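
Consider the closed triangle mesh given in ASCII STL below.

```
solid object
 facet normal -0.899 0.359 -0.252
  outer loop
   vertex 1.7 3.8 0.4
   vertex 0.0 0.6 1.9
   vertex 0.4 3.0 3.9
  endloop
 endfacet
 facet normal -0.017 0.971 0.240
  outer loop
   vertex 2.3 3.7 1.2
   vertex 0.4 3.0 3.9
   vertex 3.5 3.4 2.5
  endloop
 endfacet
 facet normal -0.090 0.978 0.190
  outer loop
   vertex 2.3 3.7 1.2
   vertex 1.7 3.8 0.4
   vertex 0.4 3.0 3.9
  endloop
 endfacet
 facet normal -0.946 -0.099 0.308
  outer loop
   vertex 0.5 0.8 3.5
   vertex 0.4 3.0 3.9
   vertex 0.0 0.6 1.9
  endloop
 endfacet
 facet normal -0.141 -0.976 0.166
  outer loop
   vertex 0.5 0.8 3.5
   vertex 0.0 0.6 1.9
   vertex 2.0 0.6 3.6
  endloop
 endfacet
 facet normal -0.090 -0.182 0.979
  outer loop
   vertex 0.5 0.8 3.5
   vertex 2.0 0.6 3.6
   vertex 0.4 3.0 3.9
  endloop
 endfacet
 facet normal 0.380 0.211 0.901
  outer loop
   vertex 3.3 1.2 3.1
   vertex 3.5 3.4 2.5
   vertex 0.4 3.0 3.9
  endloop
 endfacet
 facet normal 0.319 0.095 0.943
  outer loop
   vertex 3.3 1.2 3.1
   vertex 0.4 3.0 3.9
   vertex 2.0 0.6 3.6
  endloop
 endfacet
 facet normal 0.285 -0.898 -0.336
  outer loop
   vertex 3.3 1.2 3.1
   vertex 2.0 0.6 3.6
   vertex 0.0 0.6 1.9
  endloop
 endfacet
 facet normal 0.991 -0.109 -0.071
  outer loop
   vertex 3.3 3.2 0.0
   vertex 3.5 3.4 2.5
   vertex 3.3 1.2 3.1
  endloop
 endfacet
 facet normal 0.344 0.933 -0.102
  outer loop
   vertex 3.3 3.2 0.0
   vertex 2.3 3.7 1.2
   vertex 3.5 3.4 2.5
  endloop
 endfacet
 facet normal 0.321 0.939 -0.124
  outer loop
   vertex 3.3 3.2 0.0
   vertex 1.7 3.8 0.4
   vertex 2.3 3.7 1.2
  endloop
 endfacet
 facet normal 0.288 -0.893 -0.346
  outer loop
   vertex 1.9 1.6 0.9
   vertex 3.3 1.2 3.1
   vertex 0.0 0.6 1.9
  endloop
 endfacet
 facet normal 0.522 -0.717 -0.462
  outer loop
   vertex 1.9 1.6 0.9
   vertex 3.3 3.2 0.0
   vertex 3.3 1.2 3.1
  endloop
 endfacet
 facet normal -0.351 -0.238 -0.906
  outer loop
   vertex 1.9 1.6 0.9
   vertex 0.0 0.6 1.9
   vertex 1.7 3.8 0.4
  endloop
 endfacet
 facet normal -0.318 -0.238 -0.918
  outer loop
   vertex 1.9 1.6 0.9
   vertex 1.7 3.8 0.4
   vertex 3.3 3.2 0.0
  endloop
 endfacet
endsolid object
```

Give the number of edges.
24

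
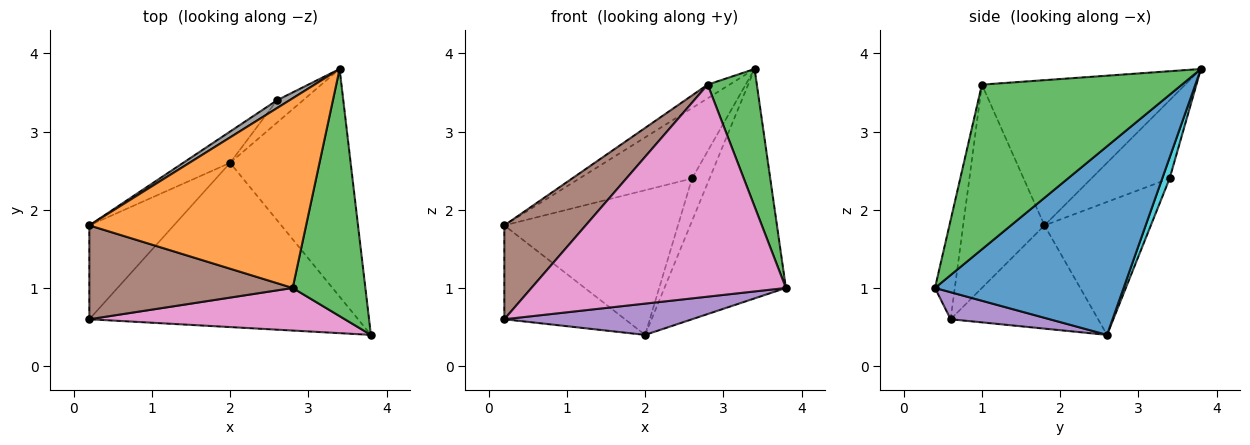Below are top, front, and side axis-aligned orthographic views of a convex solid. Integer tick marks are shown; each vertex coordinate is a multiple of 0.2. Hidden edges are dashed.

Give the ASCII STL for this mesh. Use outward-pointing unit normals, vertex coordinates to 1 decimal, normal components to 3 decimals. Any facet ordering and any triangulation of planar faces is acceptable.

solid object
 facet normal 0.741 0.477 -0.473
  outer loop
   vertex 2.0 2.6 0.4
   vertex 3.4 3.8 3.8
   vertex 3.8 0.4 1.0
  endloop
 endfacet
 facet normal -0.556 0.060 0.829
  outer loop
   vertex 2.8 1.0 3.6
   vertex 3.4 3.8 3.8
   vertex 0.2 1.8 1.8
  endloop
 endfacet
 facet normal 0.893 -0.219 0.394
  outer loop
   vertex 2.8 1.0 3.6
   vertex 3.8 0.4 1.0
   vertex 3.4 3.8 3.8
  endloop
 endfacet
 facet normal -0.654 0.535 -0.535
  outer loop
   vertex 0.2 0.6 0.6
   vertex 0.2 1.8 1.8
   vertex 2.0 2.6 0.4
  endloop
 endfacet
 facet normal 0.098 -0.186 -0.978
  outer loop
   vertex 0.2 0.6 0.6
   vertex 2.0 2.6 0.4
   vertex 3.8 0.4 1.0
  endloop
 endfacet
 facet normal -0.577 -0.577 0.577
  outer loop
   vertex 0.2 0.6 0.6
   vertex 2.8 1.0 3.6
   vertex 0.2 1.8 1.8
  endloop
 endfacet
 facet normal -0.076 -0.978 0.196
  outer loop
   vertex 0.2 0.6 0.6
   vertex 3.8 0.4 1.0
   vertex 2.8 1.0 3.6
  endloop
 endfacet
 facet normal -0.568 0.818 0.091
  outer loop
   vertex 2.6 3.4 2.4
   vertex 0.2 1.8 1.8
   vertex 3.4 3.8 3.8
  endloop
 endfacet
 facet normal -0.514 0.839 -0.181
  outer loop
   vertex 2.6 3.4 2.4
   vertex 2.0 2.6 0.4
   vertex 0.2 1.8 1.8
  endloop
 endfacet
 facet normal 0.349 0.829 -0.436
  outer loop
   vertex 2.6 3.4 2.4
   vertex 3.4 3.8 3.8
   vertex 2.0 2.6 0.4
  endloop
 endfacet
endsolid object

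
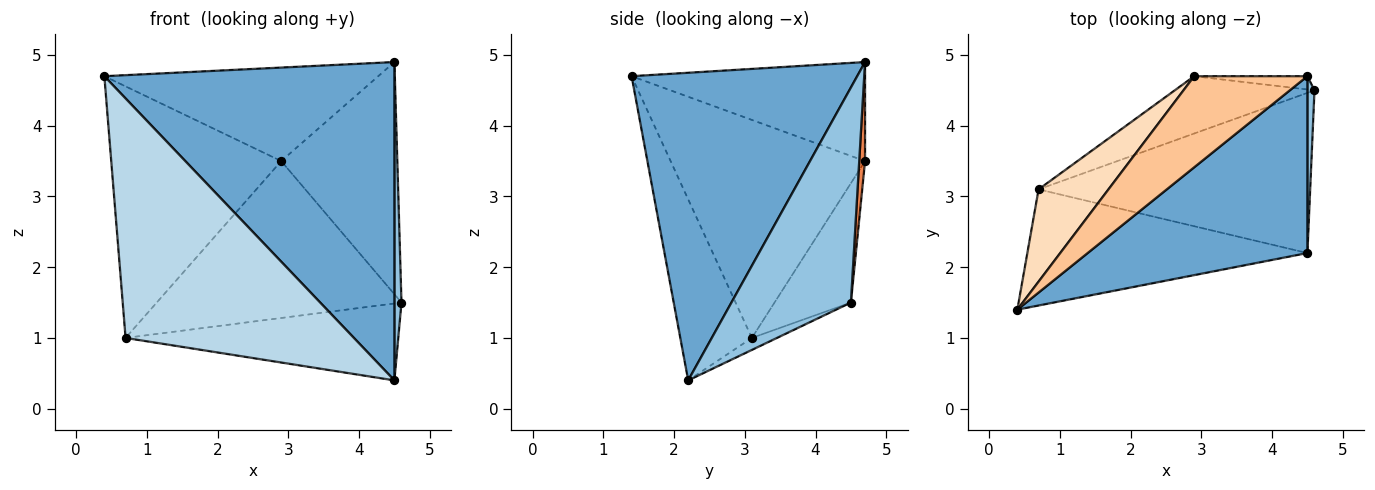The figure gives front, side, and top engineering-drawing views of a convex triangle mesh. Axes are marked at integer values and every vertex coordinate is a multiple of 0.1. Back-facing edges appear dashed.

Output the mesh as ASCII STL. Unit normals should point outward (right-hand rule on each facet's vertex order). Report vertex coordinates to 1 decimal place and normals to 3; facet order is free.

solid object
 facet normal 0.562 -0.723 0.402
  outer loop
   vertex 4.5 4.7 4.9
   vertex 0.4 1.4 4.7
   vertex 4.5 2.2 0.4
  endloop
 endfacet
 facet normal 0.998 -0.059 0.033
  outer loop
   vertex 4.5 4.7 4.9
   vertex 4.5 2.2 0.4
   vertex 4.6 4.5 1.5
  endloop
 endfacet
 facet normal -0.271 -0.866 -0.420
  outer loop
   vertex 0.7 3.1 1.0
   vertex 4.5 2.2 0.4
   vertex 0.4 1.4 4.7
  endloop
 endfacet
 facet normal -0.040 0.433 -0.901
  outer loop
   vertex 0.7 3.1 1.0
   vertex 4.6 4.5 1.5
   vertex 4.5 2.2 0.4
  endloop
 endfacet
 facet normal 0.050 0.997 -0.057
  outer loop
   vertex 2.9 4.7 3.5
   vertex 4.5 4.7 4.9
   vertex 4.6 4.5 1.5
  endloop
 endfacet
 facet normal -0.281 0.901 -0.329
  outer loop
   vertex 2.9 4.7 3.5
   vertex 4.6 4.5 1.5
   vertex 0.7 3.1 1.0
  endloop
 endfacet
 facet normal -0.521 0.611 0.596
  outer loop
   vertex 2.9 4.7 3.5
   vertex 0.4 1.4 4.7
   vertex 4.5 4.7 4.9
  endloop
 endfacet
 facet normal -0.732 0.640 0.235
  outer loop
   vertex 2.9 4.7 3.5
   vertex 0.7 3.1 1.0
   vertex 0.4 1.4 4.7
  endloop
 endfacet
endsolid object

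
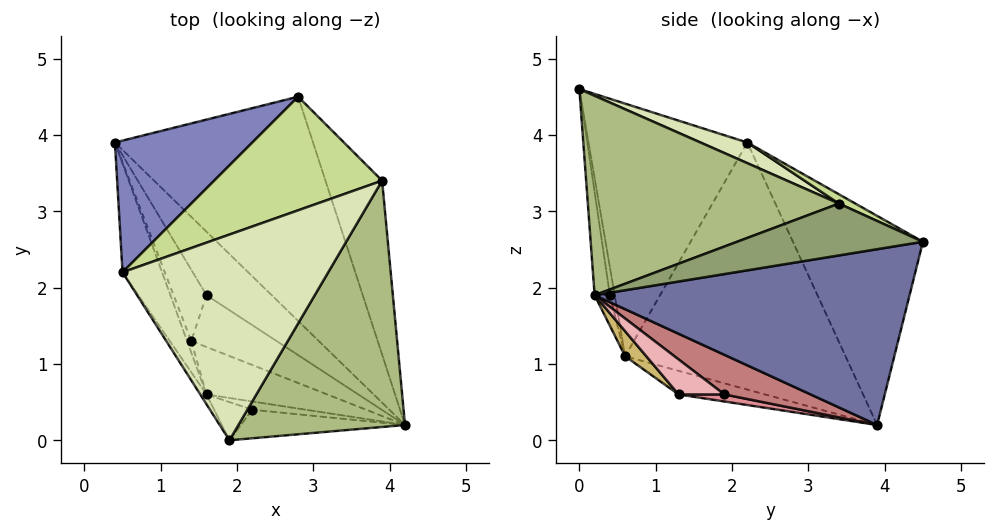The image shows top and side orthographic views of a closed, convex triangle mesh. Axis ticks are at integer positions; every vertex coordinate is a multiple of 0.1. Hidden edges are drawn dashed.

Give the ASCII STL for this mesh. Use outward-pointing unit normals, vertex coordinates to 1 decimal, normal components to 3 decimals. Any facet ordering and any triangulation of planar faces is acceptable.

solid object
 facet normal 0.629 0.320 -0.709
  outer loop
   vertex 2.8 4.5 2.6
   vertex 4.2 0.2 1.9
   vertex 0.4 3.9 0.2
  endloop
 endfacet
 facet normal -0.549 0.754 0.361
  outer loop
   vertex 0.5 2.2 3.9
   vertex 2.8 4.5 2.6
   vertex 0.4 3.9 0.2
  endloop
 endfacet
 facet normal -0.916 -0.373 -0.147
  outer loop
   vertex 1.6 0.6 1.1
   vertex 0.5 2.2 3.9
   vertex 0.4 3.9 0.2
  endloop
 endfacet
 facet normal -0.840 -0.541 -0.021
  outer loop
   vertex 1.6 0.6 1.1
   vertex 1.9 0.0 4.6
   vertex 0.5 2.2 3.9
  endloop
 endfacet
 facet normal 0.639 0.322 -0.698
  outer loop
   vertex 3.9 3.4 3.1
   vertex 4.2 0.2 1.9
   vertex 2.8 4.5 2.6
  endloop
 endfacet
 facet normal 0.757 -0.166 0.632
  outer loop
   vertex 3.9 3.4 3.1
   vertex 1.9 0.0 4.6
   vertex 4.2 0.2 1.9
  endloop
 endfacet
 facet normal 0.049 0.454 0.890
  outer loop
   vertex 3.9 3.4 3.1
   vertex 2.8 4.5 2.6
   vertex 0.5 2.2 3.9
  endloop
 endfacet
 facet normal 0.093 0.355 0.930
  outer loop
   vertex 3.9 3.4 3.1
   vertex 0.5 2.2 3.9
   vertex 1.9 0.0 4.6
  endloop
 endfacet
 facet normal -0.913 -0.376 -0.161
  outer loop
   vertex 1.4 1.3 0.6
   vertex 1.6 0.6 1.1
   vertex 0.4 3.9 0.2
  endloop
 endfacet
 facet normal 0.171 -0.540 -0.824
  outer loop
   vertex 1.4 1.3 0.6
   vertex 4.2 0.2 1.9
   vertex 1.6 0.6 1.1
  endloop
 endfacet
 facet normal -0.098 -0.983 -0.157
  outer loop
   vertex 2.2 0.4 1.9
   vertex 4.2 0.2 1.9
   vertex 1.9 0.0 4.6
  endloop
 endfacet
 facet normal -0.098 -0.980 -0.172
  outer loop
   vertex 2.2 0.4 1.9
   vertex 1.6 0.6 1.1
   vertex 4.2 0.2 1.9
  endloop
 endfacet
 facet normal -0.116 -0.981 -0.158
  outer loop
   vertex 2.2 0.4 1.9
   vertex 1.9 0.0 4.6
   vertex 1.6 0.6 1.1
  endloop
 endfacet
 facet normal 0.514 0.139 -0.846
  outer loop
   vertex 1.6 1.9 0.6
   vertex 0.4 3.9 0.2
   vertex 4.2 0.2 1.9
  endloop
 endfacet
 facet normal 0.209 -0.070 -0.975
  outer loop
   vertex 1.6 1.9 0.6
   vertex 1.4 1.3 0.6
   vertex 0.4 3.9 0.2
  endloop
 endfacet
 facet normal 0.377 -0.126 -0.918
  outer loop
   vertex 1.6 1.9 0.6
   vertex 4.2 0.2 1.9
   vertex 1.4 1.3 0.6
  endloop
 endfacet
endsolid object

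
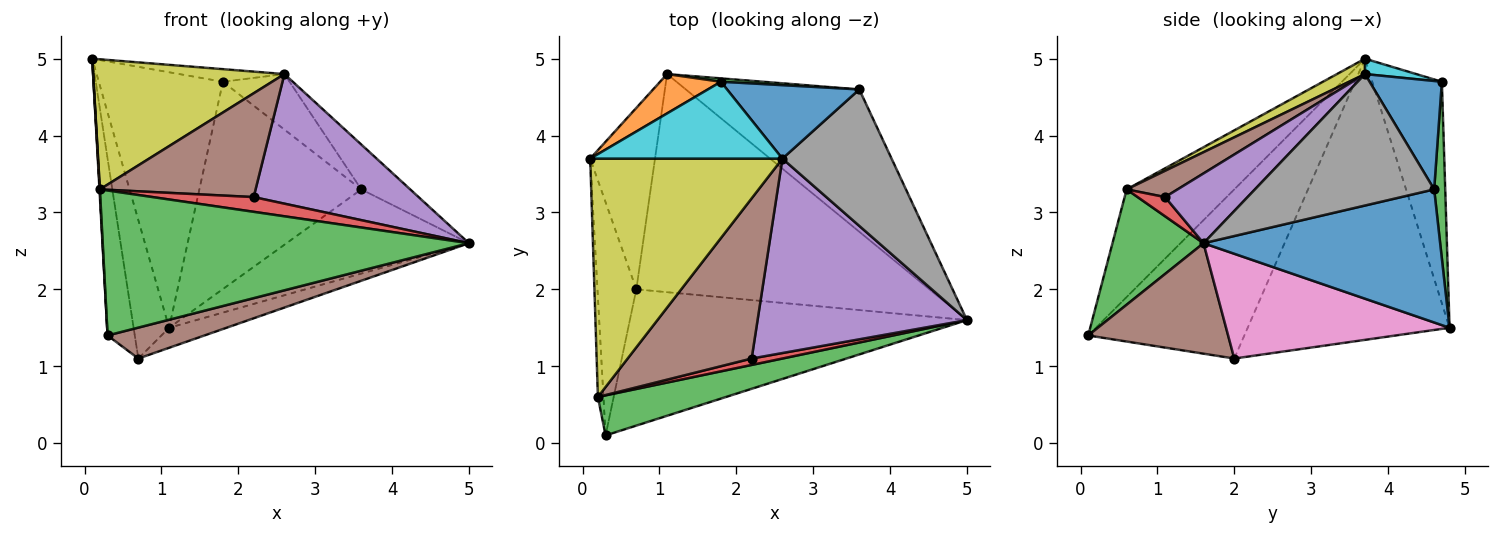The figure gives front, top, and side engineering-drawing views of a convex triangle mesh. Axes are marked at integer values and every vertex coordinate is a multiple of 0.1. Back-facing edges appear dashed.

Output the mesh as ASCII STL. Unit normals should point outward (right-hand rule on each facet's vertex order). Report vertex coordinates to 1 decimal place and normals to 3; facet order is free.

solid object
 facet normal 0.551 0.425 -0.718
  outer loop
   vertex 3.6 4.6 3.3
   vertex 5.0 1.6 2.6
   vertex 1.1 4.8 1.5
  endloop
 endfacet
 facet normal -0.999 -0.004 -0.052
  outer loop
   vertex 0.2 0.6 3.3
   vertex 0.1 3.7 5.0
   vertex 0.3 0.1 1.4
  endloop
 endfacet
 facet normal 0.233 -0.937 0.259
  outer loop
   vertex 0.2 0.6 3.3
   vertex 0.3 0.1 1.4
   vertex 5.0 1.6 2.6
  endloop
 endfacet
 facet normal -0.961 0.167 -0.221
  outer loop
   vertex 0.7 2.0 1.1
   vertex 0.3 0.1 1.4
   vertex 0.1 3.7 5.0
  endloop
 endfacet
 facet normal -0.960 0.169 -0.221
  outer loop
   vertex 0.7 2.0 1.1
   vertex 0.1 3.7 5.0
   vertex 1.1 4.8 1.5
  endloop
 endfacet
 facet normal 0.304 -0.211 -0.929
  outer loop
   vertex 0.7 2.0 1.1
   vertex 5.0 1.6 2.6
   vertex 0.3 0.1 1.4
  endloop
 endfacet
 facet normal 0.335 0.086 -0.938
  outer loop
   vertex 0.7 2.0 1.1
   vertex 1.1 4.8 1.5
   vertex 5.0 1.6 2.6
  endloop
 endfacet
 facet normal 0.753 0.205 0.625
  outer loop
   vertex 2.6 3.7 4.8
   vertex 5.0 1.6 2.6
   vertex 3.6 4.6 3.3
  endloop
 endfacet
 facet normal 0.070 -0.478 0.876
  outer loop
   vertex 2.6 3.7 4.8
   vertex 0.1 3.7 5.0
   vertex 0.2 0.6 3.3
  endloop
 endfacet
 facet normal 0.079 0.161 0.984
  outer loop
   vertex 1.8 4.7 4.7
   vertex 0.1 3.7 5.0
   vertex 2.6 3.7 4.8
  endloop
 endfacet
 facet normal 0.547 0.505 0.668
  outer loop
   vertex 1.8 4.7 4.7
   vertex 2.6 3.7 4.8
   vertex 3.6 4.6 3.3
  endloop
 endfacet
 facet normal -0.485 0.864 0.133
  outer loop
   vertex 1.8 4.7 4.7
   vertex 1.1 4.8 1.5
   vertex 0.1 3.7 5.0
  endloop
 endfacet
 facet normal 0.068 0.998 0.016
  outer loop
   vertex 1.8 4.7 4.7
   vertex 3.6 4.6 3.3
   vertex 1.1 4.8 1.5
  endloop
 endfacet
 facet normal 0.242 -0.890 0.387
  outer loop
   vertex 2.2 1.1 3.2
   vertex 0.2 0.6 3.3
   vertex 5.0 1.6 2.6
  endloop
 endfacet
 facet normal 0.267 -0.535 0.802
  outer loop
   vertex 2.2 1.1 3.2
   vertex 5.0 1.6 2.6
   vertex 2.6 3.7 4.8
  endloop
 endfacet
 facet normal 0.175 -0.535 0.826
  outer loop
   vertex 2.2 1.1 3.2
   vertex 2.6 3.7 4.8
   vertex 0.2 0.6 3.3
  endloop
 endfacet
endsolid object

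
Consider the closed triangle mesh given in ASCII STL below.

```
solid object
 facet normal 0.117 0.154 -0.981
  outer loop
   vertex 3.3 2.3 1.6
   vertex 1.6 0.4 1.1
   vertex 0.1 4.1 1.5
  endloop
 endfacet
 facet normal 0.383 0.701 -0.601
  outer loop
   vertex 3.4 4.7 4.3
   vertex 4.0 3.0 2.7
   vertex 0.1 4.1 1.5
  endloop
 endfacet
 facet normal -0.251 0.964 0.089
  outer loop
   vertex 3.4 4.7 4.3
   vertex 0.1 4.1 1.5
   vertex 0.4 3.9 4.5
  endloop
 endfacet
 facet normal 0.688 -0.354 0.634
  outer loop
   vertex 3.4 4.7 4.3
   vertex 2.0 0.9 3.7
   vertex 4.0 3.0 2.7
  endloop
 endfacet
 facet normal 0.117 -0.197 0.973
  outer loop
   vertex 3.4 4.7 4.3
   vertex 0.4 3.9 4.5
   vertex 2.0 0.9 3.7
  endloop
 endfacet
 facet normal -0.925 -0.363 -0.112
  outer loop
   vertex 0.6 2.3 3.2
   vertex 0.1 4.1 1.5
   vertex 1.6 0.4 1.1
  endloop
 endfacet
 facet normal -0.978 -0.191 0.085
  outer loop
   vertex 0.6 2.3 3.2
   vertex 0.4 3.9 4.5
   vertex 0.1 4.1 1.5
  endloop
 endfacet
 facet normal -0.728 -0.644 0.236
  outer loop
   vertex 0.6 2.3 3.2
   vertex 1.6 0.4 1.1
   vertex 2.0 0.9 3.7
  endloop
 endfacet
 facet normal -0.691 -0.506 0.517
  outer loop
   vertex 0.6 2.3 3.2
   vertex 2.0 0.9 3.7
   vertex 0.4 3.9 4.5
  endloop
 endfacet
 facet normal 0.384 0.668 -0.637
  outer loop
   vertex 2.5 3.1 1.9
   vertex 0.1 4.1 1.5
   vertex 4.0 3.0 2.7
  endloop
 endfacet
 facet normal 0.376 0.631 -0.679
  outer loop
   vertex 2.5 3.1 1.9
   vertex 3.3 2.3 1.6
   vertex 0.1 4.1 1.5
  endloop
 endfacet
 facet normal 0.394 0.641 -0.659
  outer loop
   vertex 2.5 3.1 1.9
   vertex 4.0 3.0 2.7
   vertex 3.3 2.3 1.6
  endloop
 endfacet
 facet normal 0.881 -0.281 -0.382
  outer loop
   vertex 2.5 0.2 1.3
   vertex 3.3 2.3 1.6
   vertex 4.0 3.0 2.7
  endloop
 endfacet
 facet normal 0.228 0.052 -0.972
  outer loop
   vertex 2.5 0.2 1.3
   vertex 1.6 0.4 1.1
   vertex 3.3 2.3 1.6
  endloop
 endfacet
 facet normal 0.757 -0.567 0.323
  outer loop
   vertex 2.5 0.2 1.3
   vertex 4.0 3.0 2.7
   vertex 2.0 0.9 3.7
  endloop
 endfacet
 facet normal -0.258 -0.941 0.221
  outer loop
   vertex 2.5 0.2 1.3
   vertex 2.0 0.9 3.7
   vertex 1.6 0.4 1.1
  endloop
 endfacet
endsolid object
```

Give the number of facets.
16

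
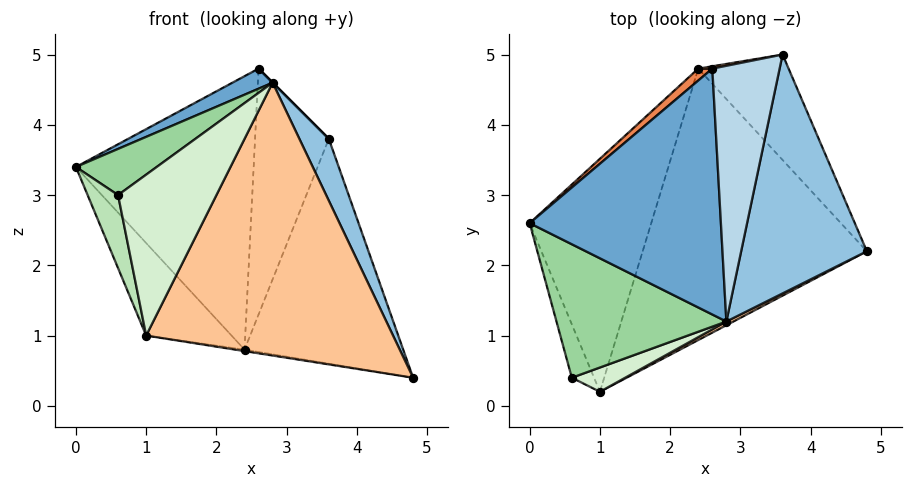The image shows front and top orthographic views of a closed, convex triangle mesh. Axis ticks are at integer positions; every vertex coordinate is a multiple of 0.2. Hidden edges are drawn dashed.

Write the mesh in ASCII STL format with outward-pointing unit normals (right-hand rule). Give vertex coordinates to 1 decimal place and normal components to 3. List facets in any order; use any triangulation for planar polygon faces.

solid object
 facet normal -0.424 -0.074 0.903
  outer loop
   vertex 2.8 1.2 4.6
   vertex 2.6 4.8 4.8
   vertex 0.0 2.6 3.4
  endloop
 endfacet
 facet normal 0.907 -0.105 0.407
  outer loop
   vertex 2.8 1.2 4.6
   vertex 4.8 2.2 0.4
   vertex 3.6 5.0 3.8
  endloop
 endfacet
 facet normal 0.707 0.000 0.707
  outer loop
   vertex 2.8 1.2 4.6
   vertex 3.6 5.0 3.8
   vertex 2.6 4.8 4.8
  endloop
 endfacet
 facet normal 0.673 0.670 -0.314
  outer loop
   vertex 2.4 4.8 0.8
   vertex 3.6 5.0 3.8
   vertex 4.8 2.2 0.4
  endloop
 endfacet
 facet normal -0.656 0.754 0.033
  outer loop
   vertex 2.4 4.8 0.8
   vertex 0.0 2.6 3.4
   vertex 2.6 4.8 4.8
  endloop
 endfacet
 facet normal -0.187 0.982 0.009
  outer loop
   vertex 2.4 4.8 0.8
   vertex 2.6 4.8 4.8
   vertex 3.6 5.0 3.8
  endloop
 endfacet
 facet normal 0.467 -0.884 0.012
  outer loop
   vertex 1.0 0.2 1.0
   vertex 4.8 2.2 0.4
   vertex 2.8 1.2 4.6
  endloop
 endfacet
 facet normal -0.803 0.220 -0.555
  outer loop
   vertex 1.0 0.2 1.0
   vertex 0.0 2.6 3.4
   vertex 2.4 4.8 0.8
  endloop
 endfacet
 facet normal -0.159 0.005 -0.987
  outer loop
   vertex 1.0 0.2 1.0
   vertex 2.4 4.8 0.8
   vertex 4.8 2.2 0.4
  endloop
 endfacet
 facet normal -0.494 -0.284 0.822
  outer loop
   vertex 0.6 0.4 3.0
   vertex 2.8 1.2 4.6
   vertex 0.0 2.6 3.4
  endloop
 endfacet
 facet normal -0.958 -0.231 -0.169
  outer loop
   vertex 0.6 0.4 3.0
   vertex 0.0 2.6 3.4
   vertex 1.0 0.2 1.0
  endloop
 endfacet
 facet normal 0.244 -0.959 0.145
  outer loop
   vertex 0.6 0.4 3.0
   vertex 1.0 0.2 1.0
   vertex 2.8 1.2 4.6
  endloop
 endfacet
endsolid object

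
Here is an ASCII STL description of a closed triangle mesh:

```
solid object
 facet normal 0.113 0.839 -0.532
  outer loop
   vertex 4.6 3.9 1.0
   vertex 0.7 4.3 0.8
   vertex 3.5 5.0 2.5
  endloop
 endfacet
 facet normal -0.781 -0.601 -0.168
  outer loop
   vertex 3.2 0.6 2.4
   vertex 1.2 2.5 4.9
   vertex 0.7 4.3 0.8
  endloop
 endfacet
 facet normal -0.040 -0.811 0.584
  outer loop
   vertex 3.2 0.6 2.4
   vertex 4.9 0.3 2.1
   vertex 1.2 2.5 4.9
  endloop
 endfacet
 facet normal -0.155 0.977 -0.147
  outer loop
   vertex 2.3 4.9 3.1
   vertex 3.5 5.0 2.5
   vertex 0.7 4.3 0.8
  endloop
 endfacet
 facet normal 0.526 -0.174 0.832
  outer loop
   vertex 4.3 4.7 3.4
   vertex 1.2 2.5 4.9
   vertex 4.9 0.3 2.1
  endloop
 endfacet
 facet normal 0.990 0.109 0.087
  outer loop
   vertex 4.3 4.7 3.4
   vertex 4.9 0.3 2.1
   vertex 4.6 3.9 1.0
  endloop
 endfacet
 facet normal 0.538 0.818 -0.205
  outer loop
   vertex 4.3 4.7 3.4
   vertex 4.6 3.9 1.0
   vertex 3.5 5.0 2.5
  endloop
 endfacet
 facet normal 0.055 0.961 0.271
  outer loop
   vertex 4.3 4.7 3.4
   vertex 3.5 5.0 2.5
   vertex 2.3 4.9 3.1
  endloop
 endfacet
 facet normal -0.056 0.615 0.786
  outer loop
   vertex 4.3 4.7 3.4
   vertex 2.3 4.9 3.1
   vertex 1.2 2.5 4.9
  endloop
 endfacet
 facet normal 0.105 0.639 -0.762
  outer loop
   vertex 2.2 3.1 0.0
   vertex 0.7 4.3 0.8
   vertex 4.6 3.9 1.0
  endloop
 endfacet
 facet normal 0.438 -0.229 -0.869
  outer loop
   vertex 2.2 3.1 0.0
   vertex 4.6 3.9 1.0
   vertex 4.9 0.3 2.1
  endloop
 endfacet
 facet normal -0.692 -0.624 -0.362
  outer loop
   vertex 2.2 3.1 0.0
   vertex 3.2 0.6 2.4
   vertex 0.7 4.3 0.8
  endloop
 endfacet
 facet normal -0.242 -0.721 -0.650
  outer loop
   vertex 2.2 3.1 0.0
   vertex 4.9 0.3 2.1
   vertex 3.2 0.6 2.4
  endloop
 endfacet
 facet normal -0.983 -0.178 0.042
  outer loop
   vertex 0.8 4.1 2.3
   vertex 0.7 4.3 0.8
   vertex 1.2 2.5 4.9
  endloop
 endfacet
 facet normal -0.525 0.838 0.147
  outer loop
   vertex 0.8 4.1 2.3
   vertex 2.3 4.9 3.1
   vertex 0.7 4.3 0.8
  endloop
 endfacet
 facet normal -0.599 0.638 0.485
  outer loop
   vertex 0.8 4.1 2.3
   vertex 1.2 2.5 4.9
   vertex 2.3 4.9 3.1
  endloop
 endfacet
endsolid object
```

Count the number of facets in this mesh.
16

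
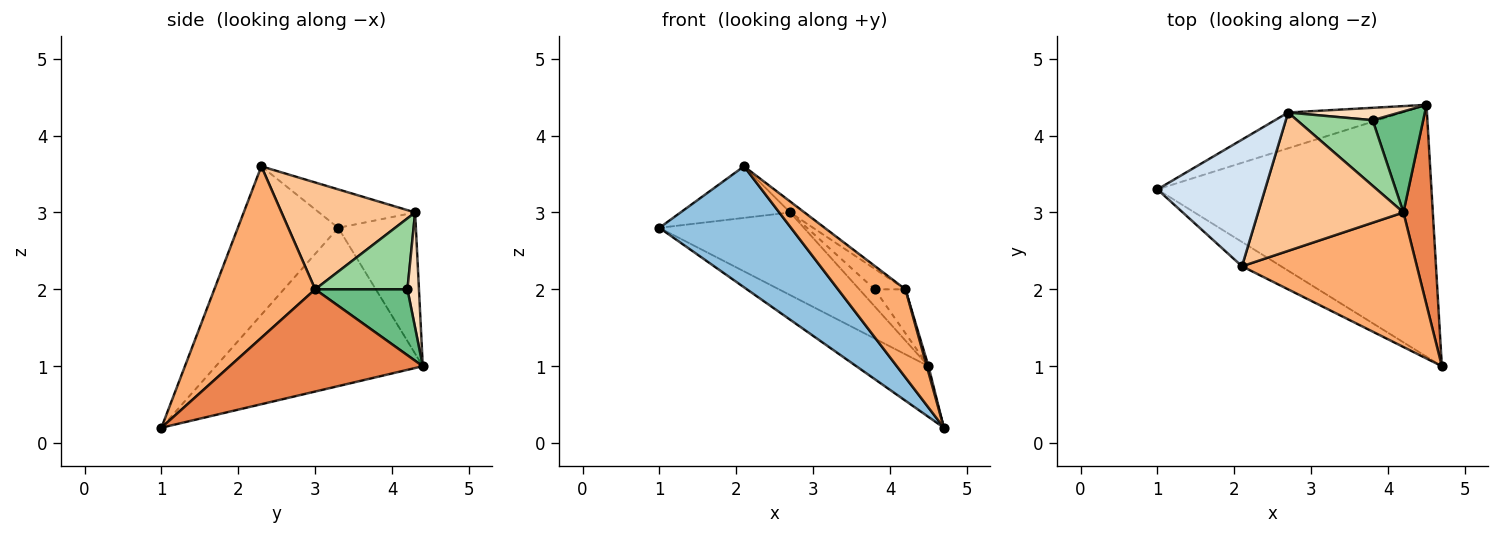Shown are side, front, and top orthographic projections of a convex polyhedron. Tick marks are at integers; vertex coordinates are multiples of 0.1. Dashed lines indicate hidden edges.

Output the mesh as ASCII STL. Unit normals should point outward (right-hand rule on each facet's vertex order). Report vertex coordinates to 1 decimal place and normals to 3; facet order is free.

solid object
 facet normal -0.493 0.172 -0.853
  outer loop
   vertex 4.5 4.4 1.0
   vertex 4.7 1.0 0.2
   vertex 1.0 3.3 2.8
  endloop
 endfacet
 facet normal -0.599 -0.785 -0.158
  outer loop
   vertex 2.1 2.3 3.6
   vertex 1.0 3.3 2.8
   vertex 4.7 1.0 0.2
  endloop
 endfacet
 facet normal -0.442 0.823 -0.357
  outer loop
   vertex 2.7 4.3 3.0
   vertex 4.5 4.4 1.0
   vertex 1.0 3.3 2.8
  endloop
 endfacet
 facet normal -0.314 0.358 0.879
  outer loop
   vertex 2.7 4.3 3.0
   vertex 1.0 3.3 2.8
   vertex 2.1 2.3 3.6
  endloop
 endfacet
 facet normal 0.961 -0.009 0.276
  outer loop
   vertex 4.2 3.0 2.0
   vertex 4.7 1.0 0.2
   vertex 4.5 4.4 1.0
  endloop
 endfacet
 facet normal 0.634 -0.424 0.647
  outer loop
   vertex 4.2 3.0 2.0
   vertex 2.1 2.3 3.6
   vertex 4.7 1.0 0.2
  endloop
 endfacet
 facet normal 0.591 0.064 0.804
  outer loop
   vertex 4.2 3.0 2.0
   vertex 2.7 4.3 3.0
   vertex 2.1 2.3 3.6
  endloop
 endfacet
 facet normal 0.519 0.692 0.502
  outer loop
   vertex 3.8 4.2 2.0
   vertex 4.5 4.4 1.0
   vertex 2.7 4.3 3.0
  endloop
 endfacet
 facet normal 0.767 0.256 0.588
  outer loop
   vertex 3.8 4.2 2.0
   vertex 4.2 3.0 2.0
   vertex 4.5 4.4 1.0
  endloop
 endfacet
 facet normal 0.667 0.222 0.711
  outer loop
   vertex 3.8 4.2 2.0
   vertex 2.7 4.3 3.0
   vertex 4.2 3.0 2.0
  endloop
 endfacet
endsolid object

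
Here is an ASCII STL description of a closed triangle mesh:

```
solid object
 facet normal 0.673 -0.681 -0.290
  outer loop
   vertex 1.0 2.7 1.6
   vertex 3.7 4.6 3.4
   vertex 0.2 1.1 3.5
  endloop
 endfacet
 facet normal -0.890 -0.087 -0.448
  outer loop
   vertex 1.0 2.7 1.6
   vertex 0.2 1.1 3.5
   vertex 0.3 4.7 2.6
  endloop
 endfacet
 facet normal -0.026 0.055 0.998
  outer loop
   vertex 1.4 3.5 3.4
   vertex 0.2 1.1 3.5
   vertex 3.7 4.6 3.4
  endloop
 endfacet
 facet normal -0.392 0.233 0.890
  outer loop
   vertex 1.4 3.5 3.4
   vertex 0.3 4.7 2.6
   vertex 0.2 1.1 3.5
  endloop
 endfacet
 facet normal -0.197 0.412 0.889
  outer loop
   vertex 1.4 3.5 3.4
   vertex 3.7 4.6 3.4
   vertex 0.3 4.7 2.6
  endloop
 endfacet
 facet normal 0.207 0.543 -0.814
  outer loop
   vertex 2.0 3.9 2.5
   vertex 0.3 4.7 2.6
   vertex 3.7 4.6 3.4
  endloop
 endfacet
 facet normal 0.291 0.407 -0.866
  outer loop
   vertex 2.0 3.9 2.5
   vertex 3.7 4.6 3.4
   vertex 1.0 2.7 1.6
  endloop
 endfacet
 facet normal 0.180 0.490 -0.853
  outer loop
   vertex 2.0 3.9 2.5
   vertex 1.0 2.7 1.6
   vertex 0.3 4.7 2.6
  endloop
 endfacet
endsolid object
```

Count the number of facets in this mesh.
8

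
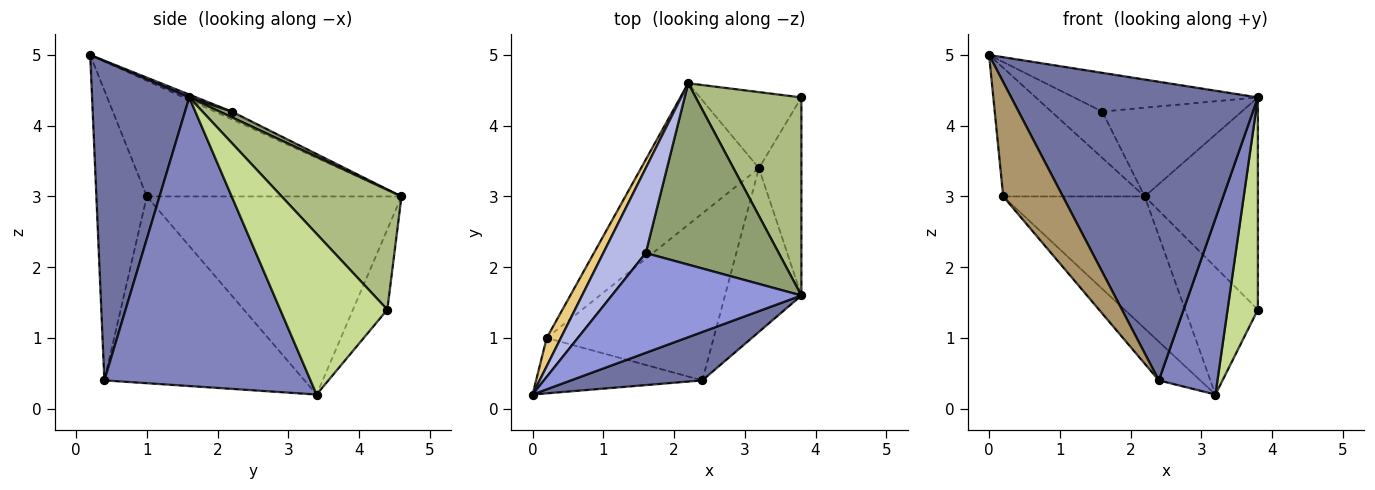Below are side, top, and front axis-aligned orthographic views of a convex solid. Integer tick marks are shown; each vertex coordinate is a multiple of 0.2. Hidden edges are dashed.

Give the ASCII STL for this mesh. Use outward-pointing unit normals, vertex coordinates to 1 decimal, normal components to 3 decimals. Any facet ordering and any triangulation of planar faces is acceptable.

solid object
 facet normal 0.362 -0.920 0.149
  outer loop
   vertex 2.4 0.4 0.4
   vertex 3.8 1.6 4.4
   vertex 0.0 0.2 5.0
  endloop
 endfacet
 facet normal 0.932 -0.265 -0.247
  outer loop
   vertex 2.4 0.4 0.4
   vertex 3.2 3.4 0.2
   vertex 3.8 1.6 4.4
  endloop
 endfacet
 facet normal 0.014 0.362 0.932
  outer loop
   vertex 1.6 2.2 4.2
   vertex 0.0 0.2 5.0
   vertex 3.8 1.6 4.4
  endloop
 endfacet
 facet normal -0.158 0.473 0.867
  outer loop
   vertex 1.6 2.2 4.2
   vertex 2.2 4.6 3.0
   vertex 0.0 0.2 5.0
  endloop
 endfacet
 facet normal 0.038 0.439 0.898
  outer loop
   vertex 1.6 2.2 4.2
   vertex 3.8 1.6 4.4
   vertex 2.2 4.6 3.0
  endloop
 endfacet
 facet normal 0.612 0.578 0.540
  outer loop
   vertex 3.8 4.4 1.4
   vertex 2.2 4.6 3.0
   vertex 3.8 1.6 4.4
  endloop
 endfacet
 facet normal 0.933 -0.264 -0.246
  outer loop
   vertex 3.8 4.4 1.4
   vertex 3.8 1.6 4.4
   vertex 3.2 3.4 0.2
  endloop
 endfacet
 facet normal -0.376 0.796 -0.475
  outer loop
   vertex 3.8 4.4 1.4
   vertex 3.2 3.4 0.2
   vertex 2.2 4.6 3.0
  endloop
 endfacet
 facet normal -0.605 -0.716 -0.347
  outer loop
   vertex 0.2 1.0 3.0
   vertex 2.4 0.4 0.4
   vertex 0.0 0.2 5.0
  endloop
 endfacet
 facet normal -0.737 0.153 -0.659
  outer loop
   vertex 0.2 1.0 3.0
   vertex 3.2 3.4 0.2
   vertex 2.4 0.4 0.4
  endloop
 endfacet
 facet normal -0.869 0.483 0.106
  outer loop
   vertex 0.2 1.0 3.0
   vertex 0.0 0.2 5.0
   vertex 2.2 4.6 3.0
  endloop
 endfacet
 facet normal -0.775 0.431 -0.462
  outer loop
   vertex 0.2 1.0 3.0
   vertex 2.2 4.6 3.0
   vertex 3.2 3.4 0.2
  endloop
 endfacet
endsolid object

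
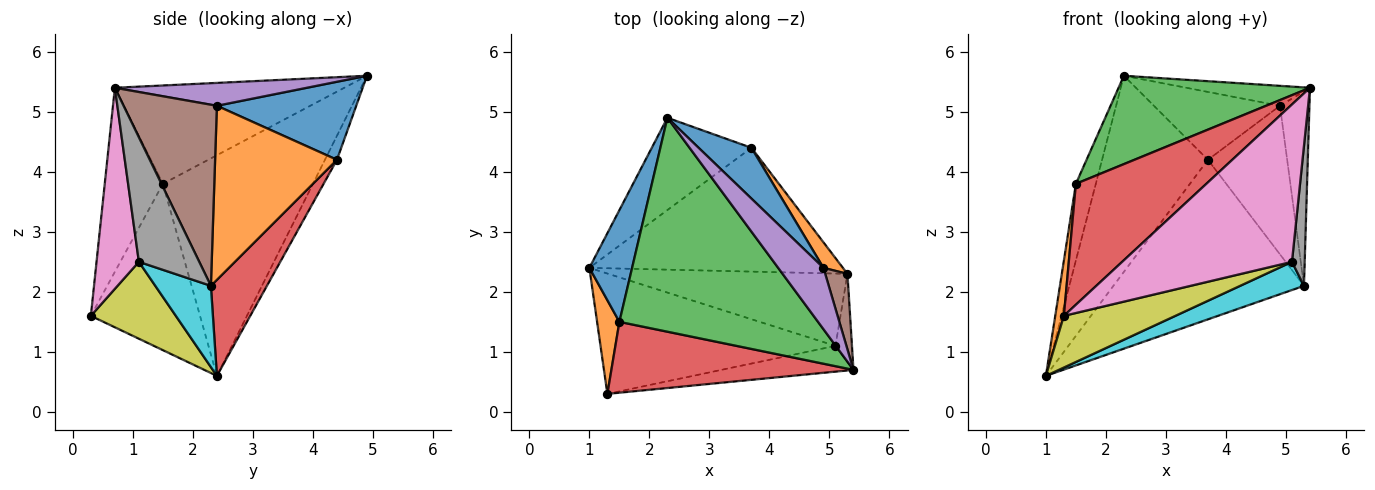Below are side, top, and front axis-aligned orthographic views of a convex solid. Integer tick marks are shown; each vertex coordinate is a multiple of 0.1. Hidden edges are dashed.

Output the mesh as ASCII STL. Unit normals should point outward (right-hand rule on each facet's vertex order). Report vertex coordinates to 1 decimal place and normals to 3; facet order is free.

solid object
 facet normal -0.974 0.129 0.188
  outer loop
   vertex 1.5 1.5 3.8
   vertex 2.3 4.9 5.6
   vertex 1.0 2.4 0.6
  endloop
 endfacet
 facet normal -0.988 -0.078 0.132
  outer loop
   vertex 1.5 1.5 3.8
   vertex 1.0 2.4 0.6
   vertex 1.3 0.3 1.6
  endloop
 endfacet
 facet normal -0.416 -0.347 0.841
  outer loop
   vertex 1.5 1.5 3.8
   vertex 5.4 0.7 5.4
   vertex 2.3 4.9 5.6
  endloop
 endfacet
 facet normal -0.359 -0.805 0.472
  outer loop
   vertex 1.5 1.5 3.8
   vertex 1.3 0.3 1.6
   vertex 5.4 0.7 5.4
  endloop
 endfacet
 facet normal 0.433 0.279 0.857
  outer loop
   vertex 4.9 2.4 5.1
   vertex 2.3 4.9 5.6
   vertex 5.4 0.7 5.4
  endloop
 endfacet
 facet normal 0.947 0.299 0.116
  outer loop
   vertex 4.9 2.4 5.1
   vertex 5.4 0.7 5.4
   vertex 5.3 2.3 2.1
  endloop
 endfacet
 facet normal 0.239 -0.958 -0.157
  outer loop
   vertex 5.1 1.1 2.5
   vertex 5.4 0.7 5.4
   vertex 1.3 0.3 1.6
  endloop
 endfacet
 facet normal 0.970 -0.205 -0.129
  outer loop
   vertex 5.1 1.1 2.5
   vertex 5.3 2.3 2.1
   vertex 5.4 0.7 5.4
  endloop
 endfacet
 facet normal 0.288 -0.378 -0.880
  outer loop
   vertex 5.1 1.1 2.5
   vertex 1.3 0.3 1.6
   vertex 1.0 2.4 0.6
  endloop
 endfacet
 facet normal 0.302 -0.346 -0.888
  outer loop
   vertex 5.1 1.1 2.5
   vertex 1.0 2.4 0.6
   vertex 5.3 2.3 2.1
  endloop
 endfacet
 facet normal 0.663 0.600 0.449
  outer loop
   vertex 3.7 4.4 4.2
   vertex 2.3 4.9 5.6
   vertex 4.9 2.4 5.1
  endloop
 endfacet
 facet normal 0.835 0.543 0.093
  outer loop
   vertex 3.7 4.4 4.2
   vertex 4.9 2.4 5.1
   vertex 5.3 2.3 2.1
  endloop
 endfacet
 facet normal -0.102 0.900 -0.424
  outer loop
   vertex 3.7 4.4 4.2
   vertex 1.0 2.4 0.6
   vertex 2.3 4.9 5.6
  endloop
 endfacet
 facet normal 0.226 0.770 -0.597
  outer loop
   vertex 3.7 4.4 4.2
   vertex 5.3 2.3 2.1
   vertex 1.0 2.4 0.6
  endloop
 endfacet
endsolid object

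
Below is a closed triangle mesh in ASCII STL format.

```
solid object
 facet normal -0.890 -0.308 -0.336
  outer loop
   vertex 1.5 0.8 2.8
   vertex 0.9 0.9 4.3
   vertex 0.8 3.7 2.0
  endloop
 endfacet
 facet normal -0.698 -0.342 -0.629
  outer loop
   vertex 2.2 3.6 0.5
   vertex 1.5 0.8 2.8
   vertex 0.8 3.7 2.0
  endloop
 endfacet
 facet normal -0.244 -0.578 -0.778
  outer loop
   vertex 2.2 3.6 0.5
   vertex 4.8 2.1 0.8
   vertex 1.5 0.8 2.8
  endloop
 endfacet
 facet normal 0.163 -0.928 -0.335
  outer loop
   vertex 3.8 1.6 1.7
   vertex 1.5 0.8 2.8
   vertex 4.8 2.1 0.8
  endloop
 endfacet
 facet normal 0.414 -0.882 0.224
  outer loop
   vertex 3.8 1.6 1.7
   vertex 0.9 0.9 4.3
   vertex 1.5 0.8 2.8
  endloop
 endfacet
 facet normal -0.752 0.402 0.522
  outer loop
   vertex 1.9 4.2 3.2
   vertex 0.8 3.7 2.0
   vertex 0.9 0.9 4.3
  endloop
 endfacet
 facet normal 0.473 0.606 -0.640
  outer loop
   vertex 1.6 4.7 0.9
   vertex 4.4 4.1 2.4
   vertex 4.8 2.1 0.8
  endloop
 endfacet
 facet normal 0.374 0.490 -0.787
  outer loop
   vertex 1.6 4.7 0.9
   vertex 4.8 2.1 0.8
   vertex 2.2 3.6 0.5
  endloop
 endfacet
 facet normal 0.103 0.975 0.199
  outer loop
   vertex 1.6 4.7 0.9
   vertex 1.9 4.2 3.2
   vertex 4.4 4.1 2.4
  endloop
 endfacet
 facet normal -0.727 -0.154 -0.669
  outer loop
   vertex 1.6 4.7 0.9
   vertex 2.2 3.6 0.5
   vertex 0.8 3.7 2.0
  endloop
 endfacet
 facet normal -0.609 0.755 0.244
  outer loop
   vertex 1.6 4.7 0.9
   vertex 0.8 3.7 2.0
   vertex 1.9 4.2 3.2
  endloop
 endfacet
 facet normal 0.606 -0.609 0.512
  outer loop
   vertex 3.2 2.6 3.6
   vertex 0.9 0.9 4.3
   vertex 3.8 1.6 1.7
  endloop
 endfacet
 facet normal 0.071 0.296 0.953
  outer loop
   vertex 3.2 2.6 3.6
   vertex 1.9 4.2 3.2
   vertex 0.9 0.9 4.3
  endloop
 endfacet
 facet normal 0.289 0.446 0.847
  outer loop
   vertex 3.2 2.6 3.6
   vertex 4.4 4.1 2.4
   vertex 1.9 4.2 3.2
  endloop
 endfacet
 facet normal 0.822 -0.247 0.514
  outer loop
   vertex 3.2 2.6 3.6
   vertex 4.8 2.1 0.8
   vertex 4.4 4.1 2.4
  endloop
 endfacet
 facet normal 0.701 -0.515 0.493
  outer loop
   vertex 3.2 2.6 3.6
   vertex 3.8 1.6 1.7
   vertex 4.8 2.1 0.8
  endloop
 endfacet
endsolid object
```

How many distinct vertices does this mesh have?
10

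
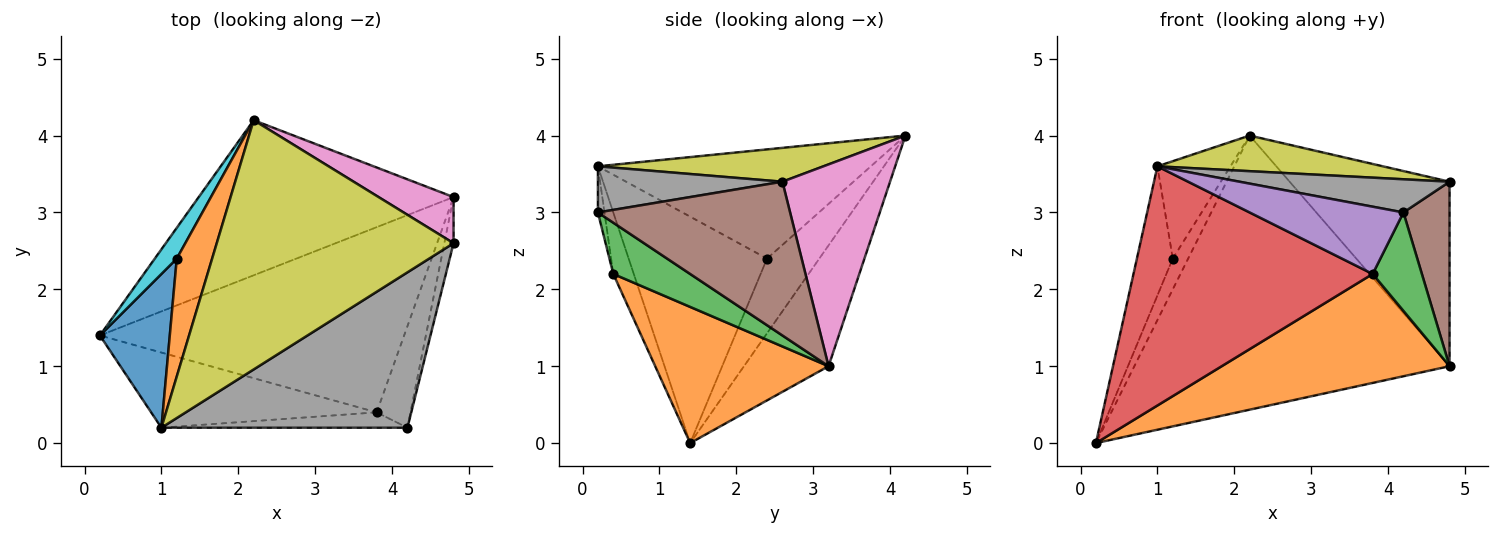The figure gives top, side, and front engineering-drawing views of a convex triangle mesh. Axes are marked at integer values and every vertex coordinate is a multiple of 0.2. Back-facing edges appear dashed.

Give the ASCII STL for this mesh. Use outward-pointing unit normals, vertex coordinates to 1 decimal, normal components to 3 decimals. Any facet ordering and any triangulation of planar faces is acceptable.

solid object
 facet normal -0.227 0.848 -0.480
  outer loop
   vertex 2.2 4.2 4.0
   vertex 4.8 3.2 1.0
   vertex 0.2 1.4 0.0
  endloop
 endfacet
 facet normal 0.360 -0.473 -0.804
  outer loop
   vertex 3.8 0.4 2.2
   vertex 0.2 1.4 0.0
   vertex 4.8 3.2 1.0
  endloop
 endfacet
 facet normal 0.736 -0.471 -0.486
  outer loop
   vertex 3.8 0.4 2.2
   vertex 4.8 3.2 1.0
   vertex 4.2 0.2 3.0
  endloop
 endfacet
 facet normal -0.081 -0.951 -0.299
  outer loop
   vertex 3.8 0.4 2.2
   vertex 1.0 0.2 3.6
   vertex 0.2 1.4 0.0
  endloop
 endfacet
 facet normal -0.042 -0.974 -0.223
  outer loop
   vertex 3.8 0.4 2.2
   vertex 4.2 0.2 3.0
   vertex 1.0 0.2 3.6
  endloop
 endfacet
 facet normal 0.971 -0.233 -0.058
  outer loop
   vertex 4.8 2.6 3.4
   vertex 4.2 0.2 3.0
   vertex 4.8 3.2 1.0
  endloop
 endfacet
 facet normal 0.547 0.812 0.203
  outer loop
   vertex 4.8 2.6 3.4
   vertex 4.8 3.2 1.0
   vertex 2.2 4.2 4.0
  endloop
 endfacet
 facet normal 0.180 -0.205 0.962
  outer loop
   vertex 4.8 2.6 3.4
   vertex 1.0 0.2 3.6
   vertex 4.2 0.2 3.0
  endloop
 endfacet
 facet normal 0.140 -0.140 0.980
  outer loop
   vertex 4.8 2.6 3.4
   vertex 2.2 4.2 4.0
   vertex 1.0 0.2 3.6
  endloop
 endfacet
 facet normal -0.923 0.272 0.272
  outer loop
   vertex 1.2 2.4 2.4
   vertex 2.2 4.2 4.0
   vertex 0.2 1.4 0.0
  endloop
 endfacet
 facet normal -0.927 0.240 0.286
  outer loop
   vertex 1.2 2.4 2.4
   vertex 0.2 1.4 0.0
   vertex 1.0 0.2 3.6
  endloop
 endfacet
 facet normal -0.922 0.247 0.299
  outer loop
   vertex 1.2 2.4 2.4
   vertex 1.0 0.2 3.6
   vertex 2.2 4.2 4.0
  endloop
 endfacet
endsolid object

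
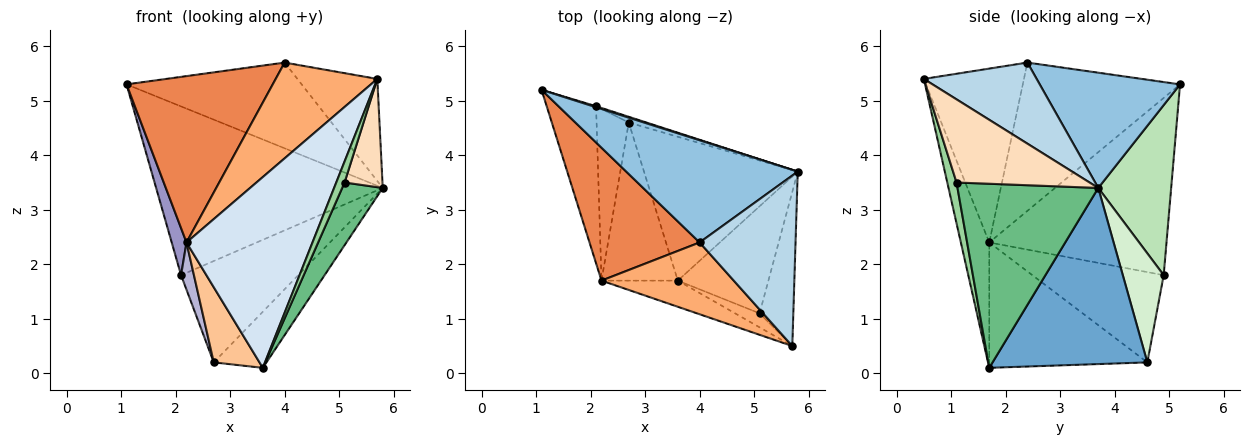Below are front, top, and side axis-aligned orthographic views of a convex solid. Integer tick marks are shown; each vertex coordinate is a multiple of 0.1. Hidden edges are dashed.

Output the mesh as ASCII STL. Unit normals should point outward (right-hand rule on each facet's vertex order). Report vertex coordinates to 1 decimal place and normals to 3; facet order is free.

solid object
 facet normal 0.730 0.248 -0.637
  outer loop
   vertex 2.7 4.6 0.2
   vertex 5.8 3.7 3.4
   vertex 3.6 1.7 0.1
  endloop
 endfacet
 facet normal 0.458 0.571 0.681
  outer loop
   vertex 4.0 2.4 5.7
   vertex 5.8 3.7 3.4
   vertex 1.1 5.2 5.3
  endloop
 endfacet
 facet normal 0.587 0.416 0.695
  outer loop
   vertex 4.0 2.4 5.7
   vertex 5.7 0.5 5.4
   vertex 5.8 3.7 3.4
  endloop
 endfacet
 facet normal -0.218 -0.967 -0.133
  outer loop
   vertex 2.2 1.7 2.4
   vertex 3.6 1.7 0.1
   vertex 5.7 0.5 5.4
  endloop
 endfacet
 facet normal -0.643 -0.598 0.478
  outer loop
   vertex 2.2 1.7 2.4
   vertex 4.0 2.4 5.7
   vertex 1.1 5.2 5.3
  endloop
 endfacet
 facet normal -0.619 -0.628 0.471
  outer loop
   vertex 2.2 1.7 2.4
   vertex 5.7 0.5 5.4
   vertex 4.0 2.4 5.7
  endloop
 endfacet
 facet normal -0.829 -0.240 -0.505
  outer loop
   vertex 2.2 1.7 2.4
   vertex 2.7 4.6 0.2
   vertex 3.6 1.7 0.1
  endloop
 endfacet
 facet normal 0.896 -0.255 -0.364
  outer loop
   vertex 5.1 1.1 3.5
   vertex 5.8 3.7 3.4
   vertex 5.7 0.5 5.4
  endloop
 endfacet
 facet normal 0.869 -0.250 -0.427
  outer loop
   vertex 5.1 1.1 3.5
   vertex 3.6 1.7 0.1
   vertex 5.8 3.7 3.4
  endloop
 endfacet
 facet normal 0.679 -0.611 -0.407
  outer loop
   vertex 5.1 1.1 3.5
   vertex 5.7 0.5 5.4
   vertex 3.6 1.7 0.1
  endloop
 endfacet
 facet normal 0.306 0.952 0.006
  outer loop
   vertex 2.1 4.9 1.8
   vertex 1.1 5.2 5.3
   vertex 5.8 3.7 3.4
  endloop
 endfacet
 facet normal 0.329 0.943 -0.053
  outer loop
   vertex 2.1 4.9 1.8
   vertex 5.8 3.7 3.4
   vertex 2.7 4.6 0.2
  endloop
 endfacet
 facet normal -0.960 -0.080 -0.267
  outer loop
   vertex 2.1 4.9 1.8
   vertex 2.2 1.7 2.4
   vertex 1.1 5.2 5.3
  endloop
 endfacet
 facet normal -0.938 -0.092 -0.334
  outer loop
   vertex 2.1 4.9 1.8
   vertex 2.7 4.6 0.2
   vertex 2.2 1.7 2.4
  endloop
 endfacet
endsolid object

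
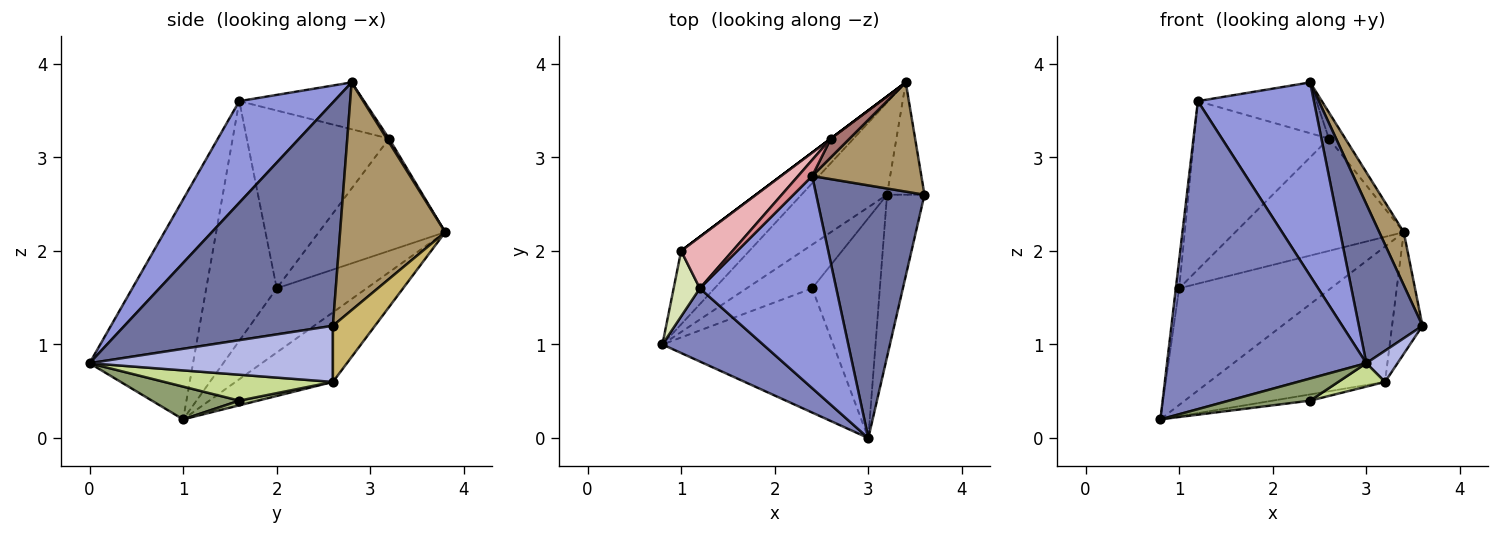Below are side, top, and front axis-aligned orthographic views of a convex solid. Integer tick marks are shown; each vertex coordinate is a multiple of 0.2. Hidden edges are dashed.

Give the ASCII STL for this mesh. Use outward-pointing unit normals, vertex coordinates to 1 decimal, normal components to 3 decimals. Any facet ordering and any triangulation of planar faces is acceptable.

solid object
 facet normal 0.868 -0.265 0.421
  outer loop
   vertex 2.4 2.8 3.8
   vertex 3.0 0.0 0.8
   vertex 3.6 2.6 1.2
  endloop
 endfacet
 facet normal -0.451 -0.868 0.206
  outer loop
   vertex 1.2 1.6 3.6
   vertex 0.8 1.0 0.2
   vertex 3.0 0.0 0.8
  endloop
 endfacet
 facet normal 0.482 -0.590 0.647
  outer loop
   vertex 1.2 1.6 3.6
   vertex 3.0 0.0 0.8
   vertex 2.4 2.8 3.8
  endloop
 endfacet
 facet normal 0.827 -0.106 -0.552
  outer loop
   vertex 3.2 2.6 0.6
   vertex 3.6 2.6 1.2
   vertex 3.0 0.0 0.8
  endloop
 endfacet
 facet normal 0.186 -0.172 -0.967
  outer loop
   vertex 2.4 1.6 0.4
   vertex 3.0 0.0 0.8
   vertex 0.8 1.0 0.2
  endloop
 endfacet
 facet normal 0.071 0.141 -0.987
  outer loop
   vertex 2.4 1.6 0.4
   vertex 0.8 1.0 0.2
   vertex 3.2 2.6 0.6
  endloop
 endfacet
 facet normal 0.356 -0.099 -0.929
  outer loop
   vertex 2.4 1.6 0.4
   vertex 3.2 2.6 0.6
   vertex 3.0 0.0 0.8
  endloop
 endfacet
 facet normal -0.993 0.047 0.109
  outer loop
   vertex 1.0 2.0 1.6
   vertex 0.8 1.0 0.2
   vertex 1.2 1.6 3.6
  endloop
 endfacet
 facet normal 0.882 -0.206 0.423
  outer loop
   vertex 3.4 3.8 2.2
   vertex 2.4 2.8 3.8
   vertex 3.6 2.6 1.2
  endloop
 endfacet
 facet normal 0.713 0.515 -0.475
  outer loop
   vertex 3.4 3.8 2.2
   vertex 3.6 2.6 1.2
   vertex 3.2 2.6 0.6
  endloop
 endfacet
 facet normal -0.416 0.752 -0.512
  outer loop
   vertex 3.4 3.8 2.2
   vertex 3.2 2.6 0.6
   vertex 0.8 1.0 0.2
  endloop
 endfacet
 facet normal -0.448 0.756 -0.476
  outer loop
   vertex 3.4 3.8 2.2
   vertex 0.8 1.0 0.2
   vertex 1.0 2.0 1.6
  endloop
 endfacet
 facet normal 0.115 0.808 0.577
  outer loop
   vertex 2.6 3.2 3.2
   vertex 2.4 2.8 3.8
   vertex 3.4 3.8 2.2
  endloop
 endfacet
 facet normal -0.600 0.800 0.000
  outer loop
   vertex 2.6 3.2 3.2
   vertex 3.4 3.8 2.2
   vertex 1.0 2.0 1.6
  endloop
 endfacet
 facet normal -0.708 0.673 0.213
  outer loop
   vertex 2.6 3.2 3.2
   vertex 1.2 1.6 3.6
   vertex 2.4 2.8 3.8
  endloop
 endfacet
 facet normal -0.710 0.673 0.206
  outer loop
   vertex 2.6 3.2 3.2
   vertex 1.0 2.0 1.6
   vertex 1.2 1.6 3.6
  endloop
 endfacet
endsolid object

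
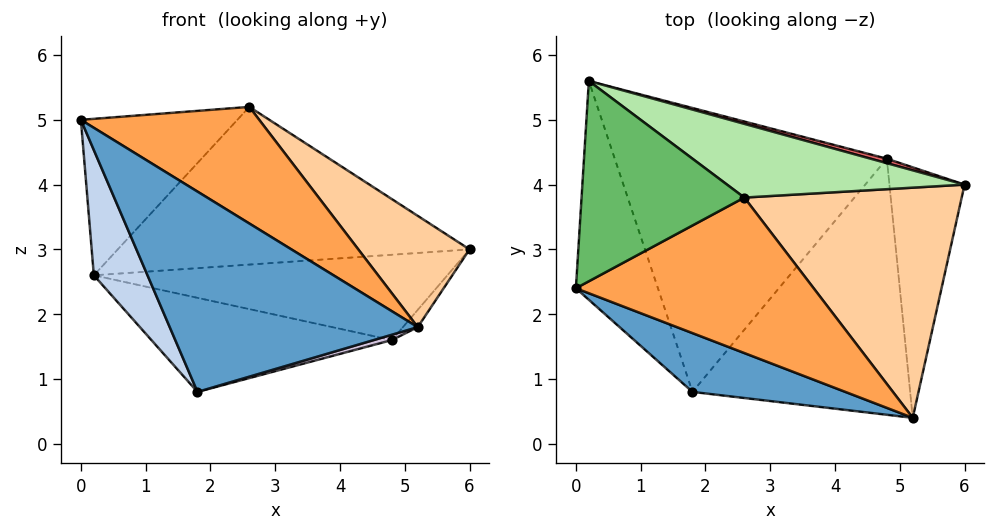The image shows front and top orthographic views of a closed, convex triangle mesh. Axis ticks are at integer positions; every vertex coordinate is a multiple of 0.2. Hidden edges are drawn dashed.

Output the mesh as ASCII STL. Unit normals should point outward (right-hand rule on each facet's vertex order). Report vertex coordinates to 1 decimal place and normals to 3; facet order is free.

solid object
 facet normal -0.192 -0.942 0.276
  outer loop
   vertex 1.8 0.8 0.8
   vertex 5.2 0.4 1.8
   vertex 0.0 2.4 5.0
  endloop
 endfacet
 facet normal -0.927 -0.187 -0.326
  outer loop
   vertex 1.8 0.8 0.8
   vertex 0.0 2.4 5.0
   vertex 0.2 5.6 2.6
  endloop
 endfacet
 facet normal 0.253 -0.580 0.774
  outer loop
   vertex 2.6 3.8 5.2
   vertex 0.0 2.4 5.0
   vertex 5.2 0.4 1.8
  endloop
 endfacet
 facet normal 0.520 -0.372 0.769
  outer loop
   vertex 2.6 3.8 5.2
   vertex 5.2 0.4 1.8
   vertex 6.0 4.0 3.0
  endloop
 endfacet
 facet normal -0.365 0.573 0.734
  outer loop
   vertex 2.6 3.8 5.2
   vertex 0.2 5.6 2.6
   vertex 0.0 2.4 5.0
  endloop
 endfacet
 facet normal 0.216 0.885 0.413
  outer loop
   vertex 2.6 3.8 5.2
   vertex 6.0 4.0 3.0
   vertex 0.2 5.6 2.6
  endloop
 endfacet
 facet normal 0.262 0.964 0.050
  outer loop
   vertex 4.8 4.4 1.6
   vertex 0.2 5.6 2.6
   vertex 6.0 4.0 3.0
  endloop
 endfacet
 facet normal -0.123 0.312 -0.942
  outer loop
   vertex 4.8 4.4 1.6
   vertex 1.8 0.8 0.8
   vertex 0.2 5.6 2.6
  endloop
 endfacet
 facet normal 0.765 0.044 -0.643
  outer loop
   vertex 4.8 4.4 1.6
   vertex 6.0 4.0 3.0
   vertex 5.2 0.4 1.8
  endloop
 endfacet
 facet normal 0.280 -0.020 -0.960
  outer loop
   vertex 4.8 4.4 1.6
   vertex 5.2 0.4 1.8
   vertex 1.8 0.8 0.8
  endloop
 endfacet
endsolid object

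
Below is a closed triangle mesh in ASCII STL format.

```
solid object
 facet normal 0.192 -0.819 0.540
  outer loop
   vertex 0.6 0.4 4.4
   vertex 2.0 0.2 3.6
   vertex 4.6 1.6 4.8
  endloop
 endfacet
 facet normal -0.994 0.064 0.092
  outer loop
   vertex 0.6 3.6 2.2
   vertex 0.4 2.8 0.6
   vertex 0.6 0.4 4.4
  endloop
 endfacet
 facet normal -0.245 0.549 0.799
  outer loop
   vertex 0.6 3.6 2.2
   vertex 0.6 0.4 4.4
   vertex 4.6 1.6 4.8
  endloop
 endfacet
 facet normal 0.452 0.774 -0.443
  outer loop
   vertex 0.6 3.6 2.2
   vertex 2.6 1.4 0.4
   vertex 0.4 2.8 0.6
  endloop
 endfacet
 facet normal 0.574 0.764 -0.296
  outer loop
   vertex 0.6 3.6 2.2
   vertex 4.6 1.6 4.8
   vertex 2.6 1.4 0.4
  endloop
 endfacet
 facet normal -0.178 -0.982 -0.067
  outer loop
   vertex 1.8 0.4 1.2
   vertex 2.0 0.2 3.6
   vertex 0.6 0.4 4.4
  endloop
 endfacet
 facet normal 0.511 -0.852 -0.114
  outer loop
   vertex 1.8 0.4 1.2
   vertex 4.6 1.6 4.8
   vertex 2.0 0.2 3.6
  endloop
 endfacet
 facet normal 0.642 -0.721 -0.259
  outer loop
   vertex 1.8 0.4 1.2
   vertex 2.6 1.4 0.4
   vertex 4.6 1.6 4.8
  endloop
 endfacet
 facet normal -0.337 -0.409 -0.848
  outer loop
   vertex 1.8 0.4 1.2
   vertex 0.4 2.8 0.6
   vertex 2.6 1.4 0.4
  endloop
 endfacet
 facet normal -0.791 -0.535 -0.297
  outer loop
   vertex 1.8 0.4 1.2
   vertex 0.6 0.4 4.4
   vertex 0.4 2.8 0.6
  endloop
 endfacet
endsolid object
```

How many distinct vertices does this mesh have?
7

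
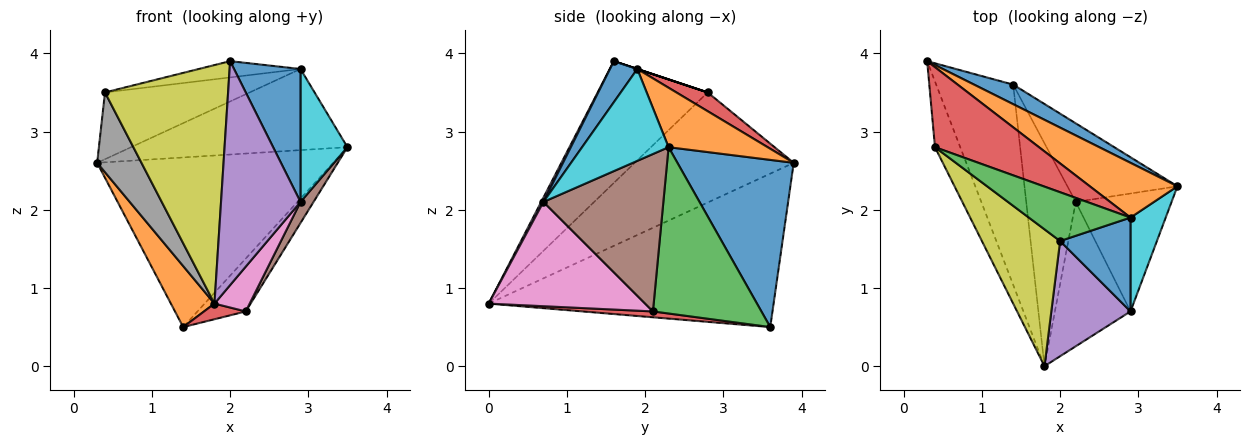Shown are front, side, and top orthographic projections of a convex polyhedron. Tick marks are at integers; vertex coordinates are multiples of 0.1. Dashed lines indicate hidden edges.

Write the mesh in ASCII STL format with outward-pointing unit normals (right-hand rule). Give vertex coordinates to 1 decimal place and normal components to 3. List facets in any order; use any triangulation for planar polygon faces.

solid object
 facet normal 0.440 0.892 0.103
  outer loop
   vertex 1.4 3.6 0.5
   vertex 0.3 3.9 2.6
   vertex 3.5 2.3 2.8
  endloop
 endfacet
 facet normal -0.885 -0.135 -0.444
  outer loop
   vertex 1.4 3.6 0.5
   vertex 1.8 0.0 0.8
   vertex 0.3 3.9 2.6
  endloop
 endfacet
 facet normal 0.782 0.348 -0.517
  outer loop
   vertex 2.2 2.1 0.7
   vertex 1.4 3.6 0.5
   vertex 3.5 2.3 2.8
  endloop
 endfacet
 facet normal 0.117 -0.070 -0.991
  outer loop
   vertex 2.2 2.1 0.7
   vertex 1.8 0.0 0.8
   vertex 1.4 3.6 0.5
  endloop
 endfacet
 facet normal 0.025 -0.889 0.457
  outer loop
   vertex 2.9 0.7 2.1
   vertex 2.0 1.6 3.9
   vertex 1.8 0.0 0.8
  endloop
 endfacet
 facet normal 0.851 -0.092 -0.518
  outer loop
   vertex 2.9 0.7 2.1
   vertex 2.2 2.1 0.7
   vertex 3.5 2.3 2.8
  endloop
 endfacet
 facet normal 0.797 -0.179 -0.577
  outer loop
   vertex 2.9 0.7 2.1
   vertex 1.8 0.0 0.8
   vertex 2.2 2.1 0.7
  endloop
 endfacet
 facet normal -0.941 -0.262 -0.216
  outer loop
   vertex 0.4 2.8 3.5
   vertex 0.3 3.9 2.6
   vertex 1.8 0.0 0.8
  endloop
 endfacet
 facet normal -0.613 -0.686 0.393
  outer loop
   vertex 0.4 2.8 3.5
   vertex 1.8 0.0 0.8
   vertex 2.0 1.6 3.9
  endloop
 endfacet
 facet normal 0.833 -0.452 0.319
  outer loop
   vertex 2.9 1.9 3.8
   vertex 2.9 0.7 2.1
   vertex 3.5 2.3 2.8
  endloop
 endfacet
 facet normal 0.319 -0.774 0.547
  outer loop
   vertex 2.9 1.9 3.8
   vertex 2.0 1.6 3.9
   vertex 2.9 0.7 2.1
  endloop
 endfacet
 facet normal 0.355 0.775 0.523
  outer loop
   vertex 2.9 1.9 3.8
   vertex 3.5 2.3 2.8
   vertex 0.3 3.9 2.6
  endloop
 endfacet
 facet normal 0.000 0.316 0.949
  outer loop
   vertex 2.9 1.9 3.8
   vertex 0.4 2.8 3.5
   vertex 2.0 1.6 3.9
  endloop
 endfacet
 facet normal 0.137 0.635 0.760
  outer loop
   vertex 2.9 1.9 3.8
   vertex 0.3 3.9 2.6
   vertex 0.4 2.8 3.5
  endloop
 endfacet
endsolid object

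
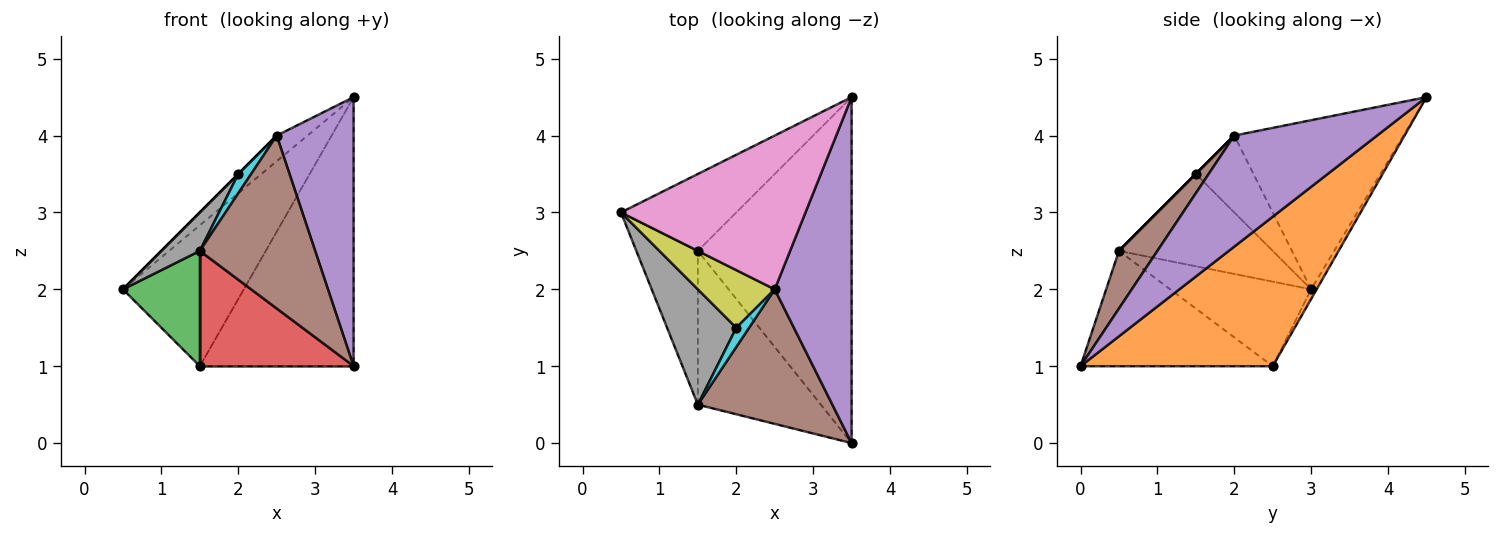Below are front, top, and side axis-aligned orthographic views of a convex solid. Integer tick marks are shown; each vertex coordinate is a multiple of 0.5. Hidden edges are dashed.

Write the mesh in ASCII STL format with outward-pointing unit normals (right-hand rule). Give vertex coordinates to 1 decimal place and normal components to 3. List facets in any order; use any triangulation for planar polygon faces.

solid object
 facet normal -0.040 0.877 -0.478
  outer loop
   vertex 1.5 2.5 1.0
   vertex 0.5 3.0 2.0
   vertex 3.5 4.5 4.5
  endloop
 endfacet
 facet normal 0.609 0.487 -0.626
  outer loop
   vertex 1.5 2.5 1.0
   vertex 3.5 4.5 4.5
   vertex 3.5 0.0 1.0
  endloop
 endfacet
 facet normal -0.740 -0.404 -0.538
  outer loop
   vertex 1.5 0.5 2.5
   vertex 0.5 3.0 2.0
   vertex 1.5 2.5 1.0
  endloop
 endfacet
 facet normal -0.600 -0.480 -0.640
  outer loop
   vertex 1.5 0.5 2.5
   vertex 1.5 2.5 1.0
   vertex 3.5 0.0 1.0
  endloop
 endfacet
 facet normal 0.752 -0.405 0.520
  outer loop
   vertex 2.5 2.0 4.0
   vertex 3.5 0.0 1.0
   vertex 3.5 4.5 4.5
  endloop
 endfacet
 facet normal 0.254 -0.763 0.594
  outer loop
   vertex 2.5 2.0 4.0
   vertex 1.5 0.5 2.5
   vertex 3.5 0.0 1.0
  endloop
 endfacet
 facet normal -0.671 0.122 0.732
  outer loop
   vertex 2.5 2.0 4.0
   vertex 3.5 4.5 4.5
   vertex 0.5 3.0 2.0
  endloop
 endfacet
 facet normal -0.784 -0.196 0.588
  outer loop
   vertex 2.0 1.5 3.5
   vertex 0.5 3.0 2.0
   vertex 1.5 0.5 2.5
  endloop
 endfacet
 facet normal -0.707 0.000 0.707
  outer loop
   vertex 2.0 1.5 3.5
   vertex 2.5 2.0 4.0
   vertex 0.5 3.0 2.0
  endloop
 endfacet
 facet normal 0.000 -0.707 0.707
  outer loop
   vertex 2.0 1.5 3.5
   vertex 1.5 0.5 2.5
   vertex 2.5 2.0 4.0
  endloop
 endfacet
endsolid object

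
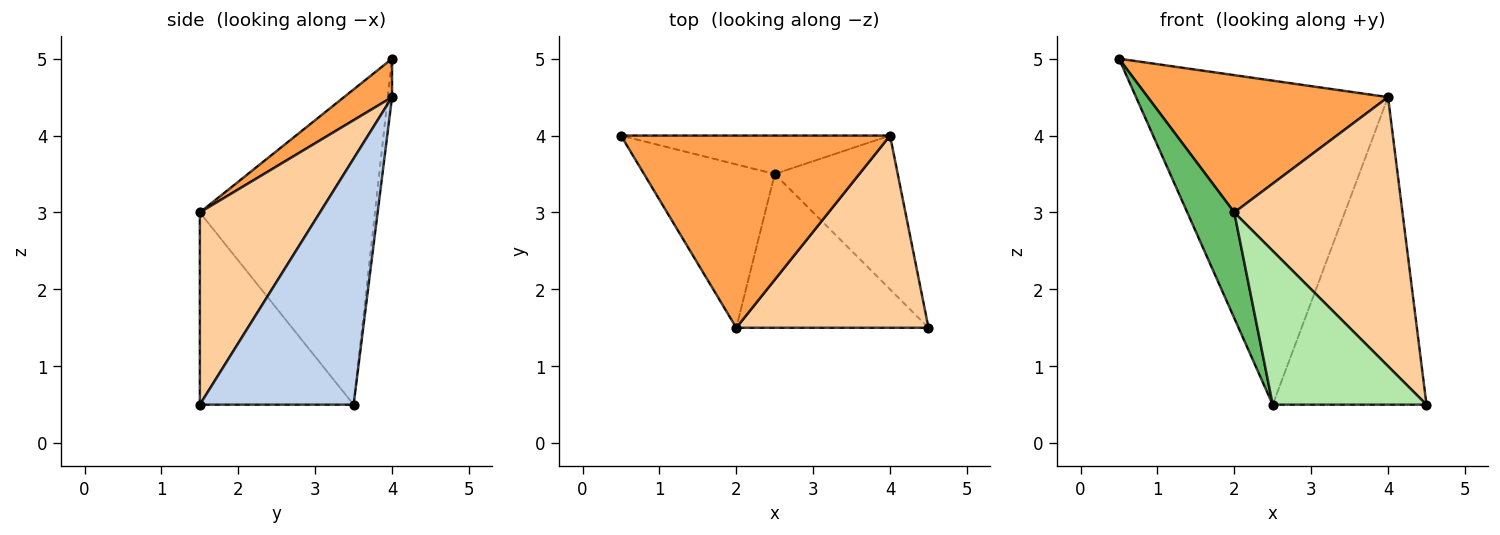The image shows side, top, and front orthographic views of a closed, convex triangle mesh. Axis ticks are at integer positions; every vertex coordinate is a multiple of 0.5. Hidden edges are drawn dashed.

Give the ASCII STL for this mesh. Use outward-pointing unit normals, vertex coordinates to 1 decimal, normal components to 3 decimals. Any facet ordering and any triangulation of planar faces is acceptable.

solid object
 facet normal -0.017 0.993 -0.118
  outer loop
   vertex 2.5 3.5 0.5
   vertex 0.5 4.0 5.0
   vertex 4.0 4.0 4.5
  endloop
 endfacet
 facet normal 0.667 0.667 -0.333
  outer loop
   vertex 2.5 3.5 0.5
   vertex 4.0 4.0 4.5
   vertex 4.5 1.5 0.5
  endloop
 endfacet
 facet normal 0.115 -0.577 0.808
  outer loop
   vertex 2.0 1.5 3.0
   vertex 4.0 4.0 4.5
   vertex 0.5 4.0 5.0
  endloop
 endfacet
 facet normal 0.503 -0.704 0.503
  outer loop
   vertex 2.0 1.5 3.0
   vertex 4.5 1.5 0.5
   vertex 4.0 4.0 4.5
  endloop
 endfacet
 facet normal -0.897 -0.241 -0.372
  outer loop
   vertex 2.0 1.5 3.0
   vertex 0.5 4.0 5.0
   vertex 2.5 3.5 0.5
  endloop
 endfacet
 facet normal -0.577 -0.577 -0.577
  outer loop
   vertex 2.0 1.5 3.0
   vertex 2.5 3.5 0.5
   vertex 4.5 1.5 0.5
  endloop
 endfacet
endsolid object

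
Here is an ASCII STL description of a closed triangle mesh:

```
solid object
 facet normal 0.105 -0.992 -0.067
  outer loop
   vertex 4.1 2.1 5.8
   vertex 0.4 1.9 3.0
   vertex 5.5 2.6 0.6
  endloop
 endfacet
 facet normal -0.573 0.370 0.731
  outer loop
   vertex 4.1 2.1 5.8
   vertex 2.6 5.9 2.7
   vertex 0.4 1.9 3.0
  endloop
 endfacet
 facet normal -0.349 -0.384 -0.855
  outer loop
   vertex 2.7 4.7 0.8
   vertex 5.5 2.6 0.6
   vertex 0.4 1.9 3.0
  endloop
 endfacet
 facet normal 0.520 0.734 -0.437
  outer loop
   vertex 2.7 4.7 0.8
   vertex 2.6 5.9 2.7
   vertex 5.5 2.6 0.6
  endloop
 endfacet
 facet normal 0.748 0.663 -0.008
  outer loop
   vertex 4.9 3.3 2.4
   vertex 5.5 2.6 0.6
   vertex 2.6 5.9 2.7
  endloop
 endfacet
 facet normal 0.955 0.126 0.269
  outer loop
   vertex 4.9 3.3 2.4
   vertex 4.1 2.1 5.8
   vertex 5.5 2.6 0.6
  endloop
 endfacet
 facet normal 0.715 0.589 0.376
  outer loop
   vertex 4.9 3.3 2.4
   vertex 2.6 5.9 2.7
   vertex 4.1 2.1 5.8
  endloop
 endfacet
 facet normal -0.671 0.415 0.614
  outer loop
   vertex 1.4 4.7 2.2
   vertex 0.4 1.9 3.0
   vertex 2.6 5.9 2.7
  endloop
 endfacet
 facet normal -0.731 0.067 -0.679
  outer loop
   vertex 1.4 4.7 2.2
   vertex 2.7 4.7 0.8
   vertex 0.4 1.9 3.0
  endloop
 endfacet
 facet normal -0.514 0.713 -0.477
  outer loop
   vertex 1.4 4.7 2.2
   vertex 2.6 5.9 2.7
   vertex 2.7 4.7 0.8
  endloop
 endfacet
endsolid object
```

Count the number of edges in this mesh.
15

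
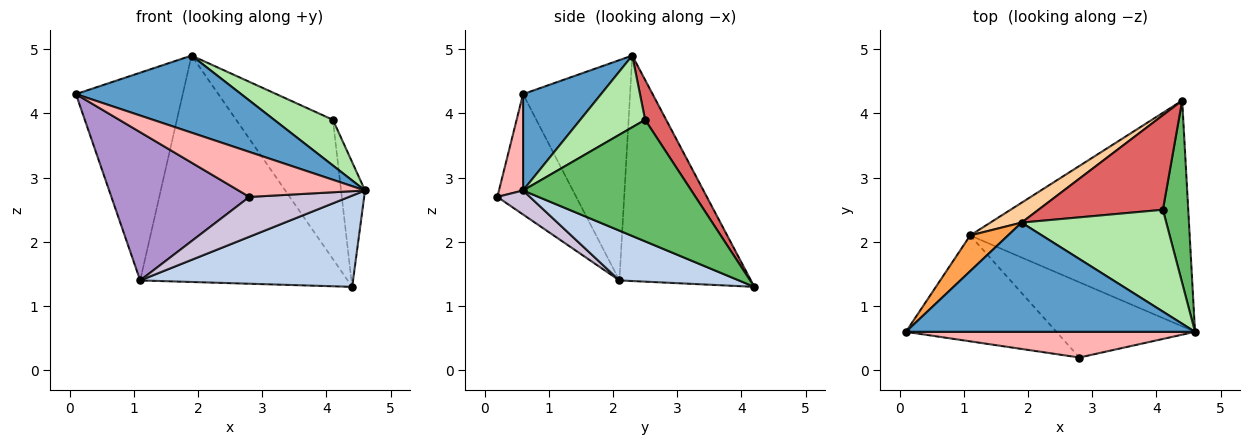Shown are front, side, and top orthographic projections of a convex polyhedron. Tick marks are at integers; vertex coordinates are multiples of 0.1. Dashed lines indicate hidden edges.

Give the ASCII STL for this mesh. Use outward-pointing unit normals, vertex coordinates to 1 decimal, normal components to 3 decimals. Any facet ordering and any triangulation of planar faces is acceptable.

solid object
 facet normal 0.263 -0.556 0.788
  outer loop
   vertex 1.9 2.3 4.9
   vertex 0.1 0.6 4.3
   vertex 4.6 0.6 2.8
  endloop
 endfacet
 facet normal 0.206 -0.367 -0.907
  outer loop
   vertex 1.1 2.1 1.4
   vertex 4.4 4.2 1.3
   vertex 4.6 0.6 2.8
  endloop
 endfacet
 facet normal -0.703 0.701 0.121
  outer loop
   vertex 1.1 2.1 1.4
   vertex 0.1 0.6 4.3
   vertex 1.9 2.3 4.9
  endloop
 endfacet
 facet normal -0.534 0.842 0.074
  outer loop
   vertex 1.1 2.1 1.4
   vertex 1.9 2.3 4.9
   vertex 4.4 4.2 1.3
  endloop
 endfacet
 facet normal 0.970 0.138 0.202
  outer loop
   vertex 4.1 2.5 3.9
   vertex 4.6 0.6 2.8
   vertex 4.4 4.2 1.3
  endloop
 endfacet
 facet normal 0.412 -0.373 0.831
  outer loop
   vertex 4.1 2.5 3.9
   vertex 1.9 2.3 4.9
   vertex 4.6 0.6 2.8
  endloop
 endfacet
 facet normal 0.177 0.814 0.553
  outer loop
   vertex 4.1 2.5 3.9
   vertex 4.4 4.2 1.3
   vertex 1.9 2.3 4.9
  endloop
 endfacet
 facet normal 0.163 -0.857 0.489
  outer loop
   vertex 2.8 0.2 2.7
   vertex 4.6 0.6 2.8
   vertex 0.1 0.6 4.3
  endloop
 endfacet
 facet normal -0.422 -0.738 -0.527
  outer loop
   vertex 2.8 0.2 2.7
   vertex 0.1 0.6 4.3
   vertex 1.1 2.1 1.4
  endloop
 endfacet
 facet normal 0.151 -0.462 -0.874
  outer loop
   vertex 2.8 0.2 2.7
   vertex 1.1 2.1 1.4
   vertex 4.6 0.6 2.8
  endloop
 endfacet
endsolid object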